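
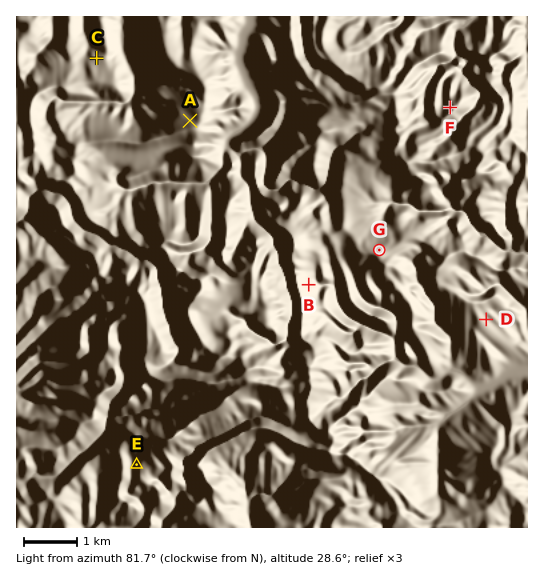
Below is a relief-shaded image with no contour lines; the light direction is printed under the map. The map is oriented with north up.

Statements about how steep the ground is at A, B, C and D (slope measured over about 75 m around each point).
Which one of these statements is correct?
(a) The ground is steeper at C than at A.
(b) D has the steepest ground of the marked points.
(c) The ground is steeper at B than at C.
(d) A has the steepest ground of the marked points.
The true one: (c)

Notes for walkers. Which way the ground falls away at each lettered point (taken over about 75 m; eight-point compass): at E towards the W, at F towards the NW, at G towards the N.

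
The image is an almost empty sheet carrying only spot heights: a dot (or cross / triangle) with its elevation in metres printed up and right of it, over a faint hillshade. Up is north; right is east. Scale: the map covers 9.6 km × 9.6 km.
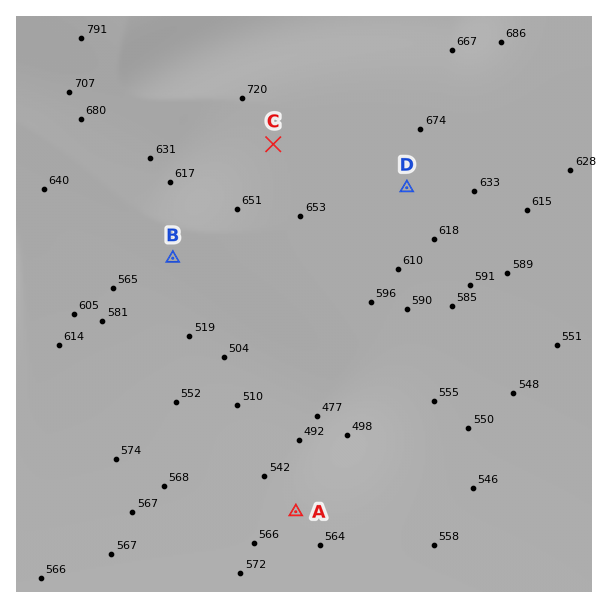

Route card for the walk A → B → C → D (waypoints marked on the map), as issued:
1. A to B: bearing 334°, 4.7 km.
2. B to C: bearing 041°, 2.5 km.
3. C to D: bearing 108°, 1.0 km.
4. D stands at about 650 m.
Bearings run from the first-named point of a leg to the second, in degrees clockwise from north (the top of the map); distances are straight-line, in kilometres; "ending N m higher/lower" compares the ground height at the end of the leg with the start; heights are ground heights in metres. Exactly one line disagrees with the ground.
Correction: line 3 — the distance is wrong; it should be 2.3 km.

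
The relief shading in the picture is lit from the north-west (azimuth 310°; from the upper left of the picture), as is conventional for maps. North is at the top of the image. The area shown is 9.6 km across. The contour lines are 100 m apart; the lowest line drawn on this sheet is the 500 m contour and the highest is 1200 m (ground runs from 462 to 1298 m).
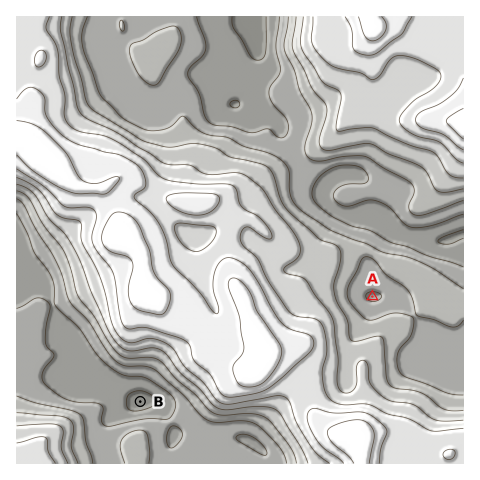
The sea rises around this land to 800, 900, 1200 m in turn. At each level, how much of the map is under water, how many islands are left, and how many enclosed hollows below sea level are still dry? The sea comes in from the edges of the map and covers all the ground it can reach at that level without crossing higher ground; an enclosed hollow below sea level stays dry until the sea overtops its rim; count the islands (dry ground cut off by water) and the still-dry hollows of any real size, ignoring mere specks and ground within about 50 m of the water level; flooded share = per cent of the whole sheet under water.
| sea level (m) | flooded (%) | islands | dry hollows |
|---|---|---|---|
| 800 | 45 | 0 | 0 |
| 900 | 54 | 0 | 0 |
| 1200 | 94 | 2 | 0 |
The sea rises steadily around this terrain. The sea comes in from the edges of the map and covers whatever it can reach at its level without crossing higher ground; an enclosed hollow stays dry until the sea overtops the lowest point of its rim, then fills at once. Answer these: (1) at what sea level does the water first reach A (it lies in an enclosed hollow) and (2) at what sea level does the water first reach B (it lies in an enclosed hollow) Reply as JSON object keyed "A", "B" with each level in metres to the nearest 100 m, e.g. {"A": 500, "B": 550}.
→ {"A": 700, "B": 600}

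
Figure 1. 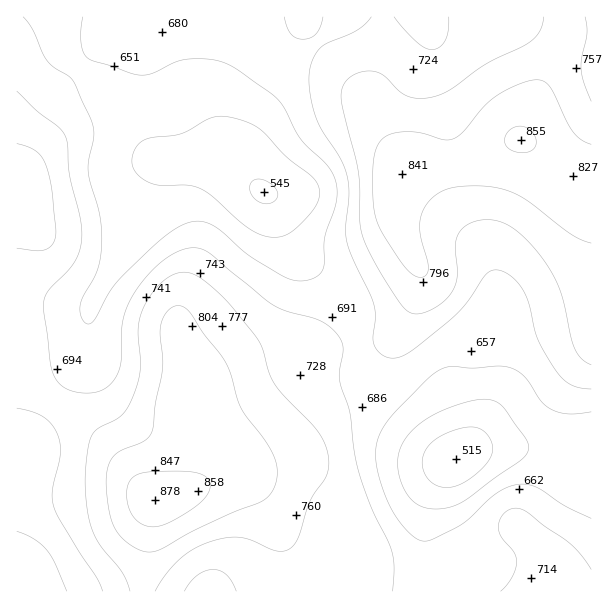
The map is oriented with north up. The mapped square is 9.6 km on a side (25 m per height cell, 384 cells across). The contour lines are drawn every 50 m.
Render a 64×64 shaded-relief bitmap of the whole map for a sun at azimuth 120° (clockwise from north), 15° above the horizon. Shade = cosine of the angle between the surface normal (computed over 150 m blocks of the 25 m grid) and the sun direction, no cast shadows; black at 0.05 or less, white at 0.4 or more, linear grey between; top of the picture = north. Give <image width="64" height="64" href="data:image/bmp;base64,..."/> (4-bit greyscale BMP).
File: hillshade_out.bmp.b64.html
<image width="64" height="64" href="data:image/bmp;base64,Qk12CAAAAAAAAHYAAAAoAAAAQAAAAEAAAAABAAQAAAAAAAAIAAATCwAAEwsAABAAAAAAAAAAAAAAABEREQAiIiIAMzMzAERERABVVVUAZmZmAHd3dwCIiIgAmZmZAKqqqgC7u7sAzMzMAN3d3QDu7u4A////AIiIiHdmZni97typmIiImZmZmaq7u7uod3iIiId2Z4q7mIh3d3ZmeKzu7LqYiIiZmZmZqrvMy6h3eIiIh3Z3iquYh3d3d3eJrO/ty6mIiJmamZmau8zLqHd3iIiId3eKq5mHd3d3d4ms7/7cqpiJmaqZmZqrzMuod3eIiIh3eJqqmYh3Zmd4ibzv/+3KqZmaqqmZmavMy6h3d3iIiIiImqqZiHdmZneJvO///tuqmaqqqZiZq8zLmHZmd4iJiImZqpmId2ZmZ4ms3v/+3Lqqq7uqmZmrzLqXZmZmd4mZmZmamYh3ZlVWeKve7/7ty7u7u7qZmrvMupdlVEVWiJmZmZmYh3ZlVEVom83e7u3Mu7zMuqmavMy6l2VDM0VomamZmZiHdmVURFeKu8zd3cy7zMy7qqvN3MqYdUMhI1eJqZmJiHdmZUREVomaq7zMzLzMzMuqq83dy6l2QhESRomZmYiId2ZVRDRWeImaq7u7u8zMy7q83d3LuodTEAE1eJmZiIh2ZVVERFZ3iImaq7u7zMzLu8zd7dy7mGQhESRniZmZiHZlVEREVmd3iImaqru7u7u8zd7t3cy5hkMiNFd4iZmIdmVUREVWZnd4iZmqq7u7u7zd7u7t3cuXZENEVniImYh3ZVREVWZmd3iImaqqqqqrvN3u7u7t3LmGVVVneImZiIdmVVVVZmZ3iImZqqqqqqq83d7u7u7dyph2ZneImZmZiHZlVVZmZneImZqqqqqqqrzN3d7u7u3LqXd3iImaqpmYd2ZmZVVmd4maqqqqqqqqu8zN3e7u7dy6h3eImaq7qZmHd2ZlVVZniaqqqqqqqqqrvMzN3e3d3cqYd4iZq7yqmYh3dlVERWeJqru7qqqqqqu7u8zd3d3dy6iHeImqvKqpmId2VEREVniau7u6qqqqqru7vM3czMzMuYd3iJq7uqqZiHZUMzRWeJq7y7qqqqqqqqqrzMzLvMy6mHd4iau7uqmYdlQzNFZ4mrvLu6qqqqqqqqvMzLuru7qph3eJqru7uph2VDM0Vniaq7u7qqqqqqqqqrzcu6qquqmHd3iZu8y6qYdUM0VneJqru7uqqqqqqqmavN3LqZqqmYd3d4m7zMuph1QzRWeJmqu7uqqqqqqqmZm83duqmZmYh3dneKvMy6mGVDNFeImaqqqqqqqqqqmYiazd3LqZmIh3dmd3q7zLqYZTM0V4maqqqqqpmZqqmYh4m87t26mYd3ZmZneavMy5hkMiNXiaqqqqqZmZmZmYh3eKze7tuph3ZmZnd5q8zLmGQyI0aJqqqqqpmIiImZh3Znm97/7bqHdmZnd3mrzMuoZDESNXmqqqqqmYiIiIiHZmeKzv/+y5h2Zmd3eavN3Ll1MREkaJqqqqqpmHd4iIdmZ4rN///bqHdmd3iJq83dyoZCESNnmqqqqqmYd3d3dmZnib3v/9yph3d3iImrze7bp1MRE1eJqqqqmZiHd3dmZmeJvN7u3KmHd3eJmavN7u25ZCESRomqqpmZmId3dmZWZ4m83e3LqYh3eImaqr3v7cqFMhI1eZqqmZmId3ZmVVZnibzN3MupiHeImZqqvO/+25dTIjV4mqqpiId3ZmVVVniavM3cupmIiIiZmqq83v7cqGQzNWiaqqmId2ZlVERWeJq8zMy6mYiIiJmaqrze7typdkRFZ5qqqYdmVVRDNFaJq7zMzLqpiIiImZqqu83u3LmHZVVniaqZh2VUQyIjRoq7vMzMuqmYiIiZm7u8ze7cuph2VWeJqqmHZUQyERJGirzMzMu7qZiIiZmbu8zd3cy6mIdmd5qqqYdlVDIQATaKzMy7u7upmIiZmZu8zd3dy6qZiHd4mrupiHZlQhAAJYrMzLu7u6qZmZmZm7zN3d3LqZmIiImau6qYh3ZTEAAlerzMu7u7qpmZmZmau83u3cupmZiImaq7upmIh2QhACR5vMu6qqqqqZqqmZqrze7ty6qZmZmZqru6mYiIdUIRJGiru6qZqqqqqqqZmavN7u3LuqmZmZqqu6qZiIh2UyI0Z5qqqZiZmaqqqqmZmrze7dy6qpmZqqqqqZiIiHZUM0VniaqYh4iZmqqqqYiZq93t3LuqqqqqqqqpiHd3dmVEVWZ4mYh2Z4iaqrupmImqvN3cu6qqqqqqqqmHd3d2ZVVmZ3iIh2ZmeImqu7qYiZqrzMu6qqqqqqqqmYd2ZmZmZmd3d4iHZVVniZq7uqmZmau7u6qqqqqqqqqZh3ZmZmZneId3d3dlVVZ4mru7uZmaqru6qqqqqqqqmZmIdmZmZneIiId3d2VVVniau8u6qqqqu7qpqqqqqqqZmZh3ZlZmeImZiHd2ZVVWZ4q7y7qqqqq7qpmqq7uqqpmZmIdmVWZ4mZmYd2ZmVVVniavLuqqpmqqqmaq7u7qqmZmZiHZlVniJqpiHZmZlVWZ5q8y6qpmZqqqaq7u7uqqZiJmYh2VWZ4maqYdmZmZmZnirzMqqqZmZqZqru7uqqpmIiZmIdlZneJqph2ZmZmZmZ5rMyqqpiJmZmau7uqqqmYiJmZiHZmZ4mamYdmZ3dmZnirzKqqmIiIiZq7u6qpmZiIiZmYh3Z3iJmZh2Z3d3dmZ5vMqqqYiIiImru7qpmZiIiImZmYh3eImZmHZniIh3ZniryqqZiHd3eJq7upmZiIiIiZmpmIiImamYdneImYh3eJu5qpmId3d3iru6mZmIiIiImaqZiIiZqYd2d4iZmHd4mr"/>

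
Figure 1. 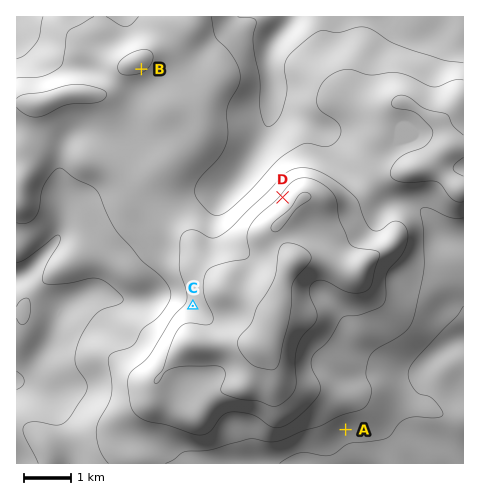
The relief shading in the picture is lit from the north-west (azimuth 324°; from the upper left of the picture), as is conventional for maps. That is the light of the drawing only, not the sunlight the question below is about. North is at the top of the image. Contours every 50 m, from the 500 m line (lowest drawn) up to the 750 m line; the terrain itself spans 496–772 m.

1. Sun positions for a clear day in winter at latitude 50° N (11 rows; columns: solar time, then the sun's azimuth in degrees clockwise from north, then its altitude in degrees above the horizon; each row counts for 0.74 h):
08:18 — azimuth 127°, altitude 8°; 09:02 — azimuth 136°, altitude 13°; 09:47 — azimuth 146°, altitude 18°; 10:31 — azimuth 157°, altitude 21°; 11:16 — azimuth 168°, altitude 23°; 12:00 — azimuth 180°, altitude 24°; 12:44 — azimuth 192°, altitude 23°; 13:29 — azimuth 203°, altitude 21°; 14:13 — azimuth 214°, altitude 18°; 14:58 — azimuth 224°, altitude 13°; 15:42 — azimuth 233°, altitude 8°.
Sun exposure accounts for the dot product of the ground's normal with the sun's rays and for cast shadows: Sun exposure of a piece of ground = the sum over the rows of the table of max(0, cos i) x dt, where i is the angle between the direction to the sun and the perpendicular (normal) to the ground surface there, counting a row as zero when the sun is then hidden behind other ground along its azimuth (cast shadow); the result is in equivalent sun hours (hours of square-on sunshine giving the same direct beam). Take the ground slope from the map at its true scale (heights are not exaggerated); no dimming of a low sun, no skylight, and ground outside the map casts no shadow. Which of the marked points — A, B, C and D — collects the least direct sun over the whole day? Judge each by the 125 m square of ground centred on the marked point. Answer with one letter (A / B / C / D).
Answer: D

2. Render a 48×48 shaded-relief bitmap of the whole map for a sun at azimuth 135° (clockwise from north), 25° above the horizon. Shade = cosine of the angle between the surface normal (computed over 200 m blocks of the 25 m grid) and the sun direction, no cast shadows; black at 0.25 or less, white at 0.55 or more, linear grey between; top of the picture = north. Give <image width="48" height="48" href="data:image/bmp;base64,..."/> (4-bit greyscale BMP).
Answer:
<image width="48" height="48" href="data:image/bmp;base64,Qk32BAAAAAAAAHYAAAAoAAAAMAAAADAAAAABAAQAAAAAAIAEAAATCwAAEwsAABAAAAAAAAAAAAAAABEREQAiIiIAMzMzAERERABVVVUAZmZmAHd3dwCIiIgAmZmZAKqqqgC7u7sAzMzMAN3d3QDu7u4A////AIiJqYd4iImaqqvMzMzMzLuqq7qpqqqqqoiJmYd4iImaqrzMzMzN3cu7uqqqqqqqqoiIiHd4mZmqu83ty7vN/9zMu6qqqqqqqod3d2Z4maq7u73uy7qt//3Ny7u7qqqqqnd3dlVniZq7uqzu3Lqr7/7N3Mu7uqqqqWZ3ZlRFZ4m7qZnO7cur3v7czMzLupmZmWZ3dlVEVWeaqYis3dy7ze7cu7u7upmZmWd3d2ZURFeaqYiJmry7zd3Lqqq7upmZmXd4iIdlREWKqZiHd5qrzcu6qZmrqpiZqoh3iIh2VDNYqqmYdnmrzcuqqqqqupiJqqmHd3h3VDI2mru6h4mrzduqq7u7u7mImbqXZmZ3ZUITabzLmImr3uy6q7u7zMuoiLuodmVmZlMRNpqph3ib3v3Lu7zMzMzKmLu5d2ZmZmUxA2d3ZmeKzv7cu7vMzMzMu6u6h2ZmZmUxAUZmZVZ5ve7tuqu7zMzMzJq6h2d3ZlUxAUVndmZ4rMzcuqu7vMzLu5q7mHd3dmZCAUV4iHZ4q8u7u7zMu7zLuomrqYd3iIh0MkVomXZnm8uqu83cu7u8u2ebu6mIiaqXVFVXiHZnm9y6q97su6q7u2Z5vMupmaqodmVVeHZWjO7Lqs79y6qqq5dnm7u6mZqYdmZVZ3ZVe+7LmK3/3Lqqqtt1aKqpiImYZWZlVndVaby6h3rf/cqpmd23VomZiIiIZWd1Vnd2Z5qZh2ac79upmbzadniIiIiIdmd2VWeHd4iZmXZXvuypmavMl3iIiJiIdmd1REV5mZmZmphUe9y6qszMqIiIiJmIdmd1IRJHmqqqqql1Wbu6u93cqYiIiJmYh3d1MQADeru7uqqXZ5qqvN3cqYiIiJmZmYiHQgAAN6u8y6qpiJqZq8zcqZiIiJmZmpmZZBAAA3mqupqrq7uombzcqZmYiImaqruqljEAADZ4iIirvNy4h6vcqZqpmIiZq7u7qGMhABNWd3eJm8y5h4rMqZqpmIiJq7zMuoUyERNWd3d3d5q6qYm8qIiZmIiImrzMy5dDM0Vnd3eHZWeau5mrqHiIiIiIiavMzLhkRWd3d3eIdmZ4q4mrqXeIiIiIiJq8zLp1VWd3d3eJmHdniYmrupiJmYiJmZmru7qGVWeId3eJmYh3iJq7u6mZmZiJmZmru7qXZmiJiHeImZiImZq8zLuqqZiImZmru7qYdmeJmId4mZiImYiau7u7qpiIiZmrzMuodmeIiHdniZh2eGVWeZmaqqmIiIiazMyodmZ4iHdlZ4dlVkQzNWZ4mqqYiIiZvNy4dmZniIdlVndlRERERFVmiruqmYiJq8yodmZmeId2Znd1REVVZnd2Z6u7qZiImrunZmZmZ4h2Znd2VVVVZ4h2VWirqqmImrunVWZmZniHZ3d3dmVVZ4iHZEWJmqqYmau3VWd3ZmiId3d3iGZVZniIdlVoiaupmavJZFZ3dmeIiIiIiGZlZneIh2ZniJu6mJvMhUV4h3eIiJmYiGZVZ3d4h3Z3eJq7qIq8t0V4h3eIiJmZiA=="/>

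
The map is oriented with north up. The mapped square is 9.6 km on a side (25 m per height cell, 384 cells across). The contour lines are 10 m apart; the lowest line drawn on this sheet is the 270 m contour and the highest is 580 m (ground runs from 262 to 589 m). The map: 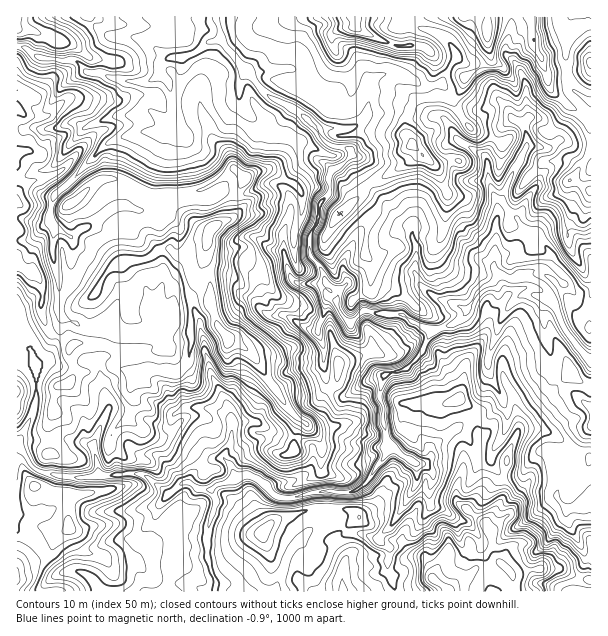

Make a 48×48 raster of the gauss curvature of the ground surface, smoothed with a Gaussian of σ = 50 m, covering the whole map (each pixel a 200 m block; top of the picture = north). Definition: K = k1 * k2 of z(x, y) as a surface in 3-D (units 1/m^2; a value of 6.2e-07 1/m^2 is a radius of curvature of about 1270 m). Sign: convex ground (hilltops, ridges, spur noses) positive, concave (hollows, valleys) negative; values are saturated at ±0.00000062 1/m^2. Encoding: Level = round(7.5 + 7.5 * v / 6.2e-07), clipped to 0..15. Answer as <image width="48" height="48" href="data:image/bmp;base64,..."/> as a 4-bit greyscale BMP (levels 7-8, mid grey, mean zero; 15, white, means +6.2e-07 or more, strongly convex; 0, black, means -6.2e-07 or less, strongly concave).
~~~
<image width="48" height="48" href="data:image/bmp;base64,Qk32BAAAAAAAAHYAAAAoAAAAMAAAADAAAAABAAQAAAAAAIAEAAATCwAAEwsAABAAAAAAAAAAAAAAABEREQAiIiIAMzMzAERERABVVVUAZmZmAHd3dwCIiIgAmZmZAKqqqgC7u7sAzMzMAN3d3QDu7u4A////AHhql3d3h3iHiHh4d3aId4d1pIeHh3eqiJeKh4iHeHeIeHh3eIiIh3eY+IeHiUt4CYdYmHiHh3h4eHh3d4iIeIZ3VneGl0yZhHd3dmh3d3iHd3d3d3hpp1hJiKWHeHKYgnd3iHiId3d4d3ioiHh2VohpeptGOPtYX3h3p3h3d3h3eHiZeIeGinmnfGiMRRZ5d4eHaJh4d3iIiHdpRnd313dncZoIf4xpd3eIZod3doluR3csl5p3UHdsZduIiGeXeHpmlYm5hpRjaG+UxmnBtnmWZ1tneBiHiHp8OoGklImMlaKHJ10v1rmiqXh4Npl3d0N4nhpqemdmpVdph2aIVT6MV3h4inZ4iHjYiixoaHd3eXZ+zzp3mGEZV3d3pqmIeYdnZ4yIh4iHhndHcaKHWmeYhneIhoiHZ0d3h3dnqHeIh3t4dPNYhRuXd3iJeoZ3epd4h4d3dpl3iJSXcvJo3Ml4d4h3dod3iJiId4iGhpeHeIiod9iIjQuYd4ZYhniHdsV2d4eIemiFeYd4d3hFaA+Hh5mnd4h3iZV7l4h4h2mYJZdlmWd5ZaV1h3aHh4d3dGd4V3d4homJrEd2WIiId/C2dneJl4iImXeIeId4eIiEXHiJmHW6QK+VZ4qHl3eHiXh2l4d4h4hejliZP2EkNYi4S4h2iId4d3eFiId3d3awiKeHd73tTGl3g4hWd3d3fHd4d3h4eIlnhmeoVmDuH5hChIlmiIeHmJl4eHd4iHhWSHmniPAXsPe/l4qIeJd3d5V2eJh4d3h3mJZ4aLufD2UndoZad3iYh6eXiIeHh3h3d4d2dDdJWHd4eHiGeHd3dEqXd3aHh4eHWHeHv7WoR3eGmHd3Z4eIhniId4ioZ4d3d6iIM1J1uId3l3iIiXh2ioiJd3d4d3Z4h2h2s3+HeHi1mHmId4h6imV2h4d4h4hoO6ppZb93d4d1iIh3d3hcd5iYaHeHeIiI5ZdXdAhoh4eJdnd3iWmGWWh4h3d3h4Z3h5e3aJT6d4d3hniIdnenh6lX93eIeId4lmqHh2+Ed4eIiZimdXmFeWVpeIh3dYZniECXemCIhYeIhYelO5ppa3d5RamYeIiHRY+IOHtIh3eJdXk2h8VdpohXxJZ3iIiJrNdKeHOjhnZnl094l3d2d3i3mYZ3eIiIom6GV3Xm53eImIpMd2iHh3iId2l4eIiIVViHeJd5aHiZeZJgvYZok3Z2e2h3h4iHaHh3h3aHZ3eoaH/meQxoh4eYl3eHd3eHiHd4driIeHhXmGR3iJmGZ4dnd4d3iHeHiHh5eHiIh4d2h1eHV3d2iImWqYhnaHeId3mIh3eHh3d4h1Zpl1bFhodoWHiHd3eId2Zph3d3eHeIWX+PdYjIaGd6aXeJiId4eYl3eHdWiIiIZUkGqMZlW7ySlJWYd3h4h2h4iIbImHd4uHd3hHipbzd9loh3d3iHdoh3eIh2uGek1oeJlZaHaJV5l3mHd4iHeIiHeIhIlXp3aJZ9V2iIdneHeGiId4h3h4d3d3d5l4h3dolnZoeodw=="/>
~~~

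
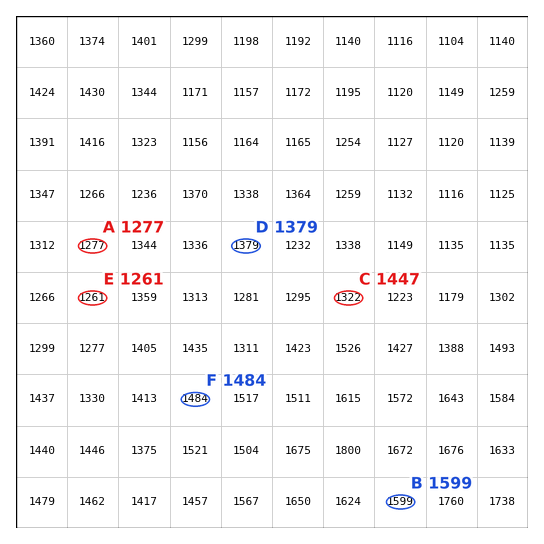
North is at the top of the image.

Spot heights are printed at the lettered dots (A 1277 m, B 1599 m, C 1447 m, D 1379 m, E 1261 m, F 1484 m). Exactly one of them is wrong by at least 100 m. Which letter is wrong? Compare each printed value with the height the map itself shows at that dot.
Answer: C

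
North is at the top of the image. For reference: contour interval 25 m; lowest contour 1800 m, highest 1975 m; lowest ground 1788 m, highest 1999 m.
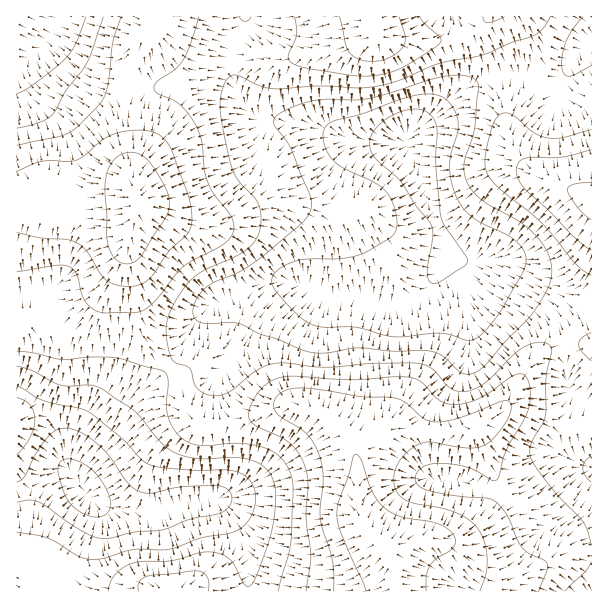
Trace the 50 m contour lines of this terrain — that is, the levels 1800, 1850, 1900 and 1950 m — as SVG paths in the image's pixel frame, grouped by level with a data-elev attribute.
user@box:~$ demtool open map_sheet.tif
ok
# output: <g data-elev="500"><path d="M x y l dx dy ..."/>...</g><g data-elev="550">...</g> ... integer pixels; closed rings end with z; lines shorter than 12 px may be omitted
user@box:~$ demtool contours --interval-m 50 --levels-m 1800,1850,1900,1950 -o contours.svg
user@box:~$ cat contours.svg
<g data-elev="1800"><path d="M90 516l-15-8-10-13-7-25 1-6 4-4 11 0 13 6 11 10 9 14 4 13-3 9-7 5z"/></g><g data-elev="1850"><path d="M17 455l7-8 6-10 5-17-2-9-3-6-4-4-9-3"/><path d="M17 386l25 14 38 8 9 4 31 25 21 22 9 6 12 3 27 2 39 0 12 3 7 4 5 6 3 8 1 7-2 9-3 9-5 8-7 5-11 5-27 4-33 11-34 0-32 10-13 0-11-3-31-18-30-6"/><path d="M464 340l-21-7-48 4-39-10-39-1-9-4-9-6-25-28-2-6 1-6 4-6 10-6 18-5 34 0 19-4 31-16 4-4 3-5 1-9-2-11-4-10-5-9-12-9-33-15-12-12-5-11-1-9 2-7 4-5 7-3 27-7 39-14 20-5 10 0 9 2 6 5 6 7 4 9 1 11-7 27-1 13 2 15 5 15 7 11 9 9 33 16 11 8 7 9 2 9-4 14-28 47-17 17-6 2z"/></g><g data-elev="1900"><path d="M208 591l1-9-2-6-6-4-6-1-48 5-8 6-1 9"/><path d="M565 591l20-19 6-10"/><path d="M591 546l-3-15-5-9-34-37-14-20-5-10 1-12 12-20 3-9 0-36 6-27-1-4-3-3-11-2-13 5-12 9-26 26-10 6-9 3-8 0-7-2-20-20-13-6-47 0-46 4-45-4-11 1-9 4-9 6-22 18-8 3-7 1-8-1-8-5-4-6-6-16-16-8-4-9-3-16 1-12 3-12 9-15 10-14 14-11 30-13 12-7 9-9 6-12 1-12-2-12-4-8-14-15-7-9-4-14-7-29-3-20 1-13 3-13 6-8 7-2 22 11 14 3 45-3 41 2 19-2 23-6 36-16 45-9 28-12 21-6 11-7 8-13"/><path d="M17 351l18 2 27 6 30-2 24 1 46 13 4 3 2 6-2 24 2 13 6 13 9 9 9 5 9 2 33-3 20 2 15 4 10 7 6 7 5 8 2 9 1 11-2 54-13 46"/><path d="M591 333l-9 5-3 6 3 7 9 10"/><path d="M591 130l-28 8-15 0-15-6-21-17-9-2-6 5-5 9-5 20-2 15 2 11 7 10 45 37 14 16 22 27 16 12"/><path d="M103 17l-16 45-22 30-11 21-6 5-7 4-24 6"/><path d="M251 17l-3 4-3 0-6-4"/></g><g data-elev="1950"><path d="M480 591l6-18 1-13-3-18-6-14-10-9-13-7-15-4-26-5-10-4-8-10-2-7 0-8 3-9 6-9 10-8 9-5 10-1 38 6 9-1 7-3 11-9 10-15 4-10-1-8-3-1-4 0-44 17-24 4-10-3-20-17-10-4-33-1-53-9-19 1-8 3-5 4-3 6 0 6 5 8 20 12 9 7 6 9 6 12 3 21-3 41 13 43 1 30"/><path d="M17 233l22 5 26 1 10 3 11 9 15 23 6 7 10 4 15 1 11-3 9-7 16-24 20-19 3-6 1-9-4-23-17-46-7-11-12-6-17-2-18 3-13 6-20 17-7 4-8 2-27-1-25 10"/><path d="M591 182l-18 2-4 2-2 3 2 6 7 11 8 8 7 6"/><path d="M340 17l6 28 4 8 9 6 13 2 18-4 7-4 6-6 2-5 0-6-6-19"/></g>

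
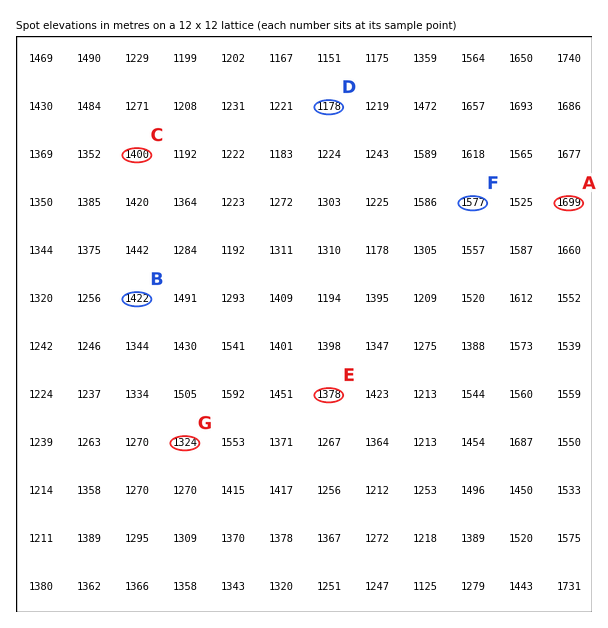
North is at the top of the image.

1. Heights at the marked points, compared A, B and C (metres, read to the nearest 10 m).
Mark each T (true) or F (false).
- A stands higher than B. T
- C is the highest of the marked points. F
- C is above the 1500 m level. F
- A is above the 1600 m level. T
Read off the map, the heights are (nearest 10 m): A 1700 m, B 1420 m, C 1400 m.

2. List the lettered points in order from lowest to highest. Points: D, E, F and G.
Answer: D G E F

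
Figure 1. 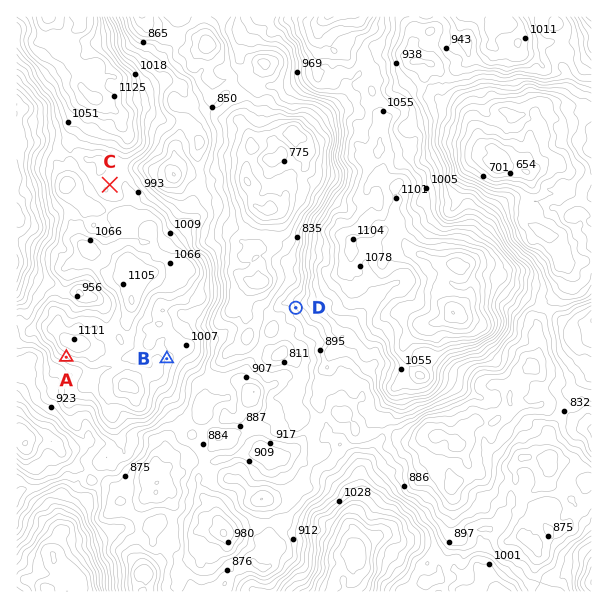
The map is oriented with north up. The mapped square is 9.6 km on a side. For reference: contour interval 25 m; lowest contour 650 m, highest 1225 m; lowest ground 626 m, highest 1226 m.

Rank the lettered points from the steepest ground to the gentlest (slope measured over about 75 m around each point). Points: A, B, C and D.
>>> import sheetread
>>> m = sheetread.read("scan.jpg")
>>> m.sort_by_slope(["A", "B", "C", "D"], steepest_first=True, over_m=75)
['A', 'D', 'B', 'C']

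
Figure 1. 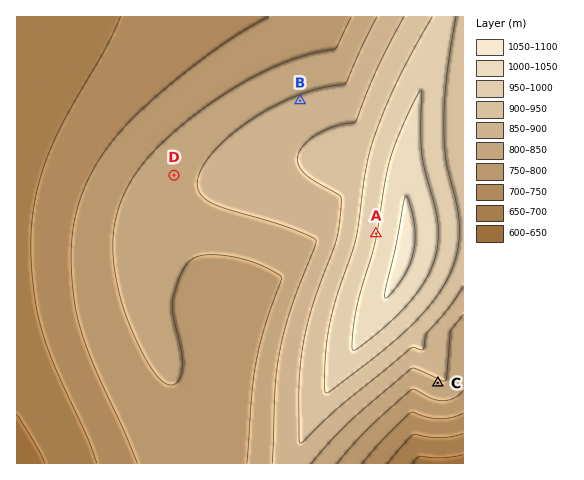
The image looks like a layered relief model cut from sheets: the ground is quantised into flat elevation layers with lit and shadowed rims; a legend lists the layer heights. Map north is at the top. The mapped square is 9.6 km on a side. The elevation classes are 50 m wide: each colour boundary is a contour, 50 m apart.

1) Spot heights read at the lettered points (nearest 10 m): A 1000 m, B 860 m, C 840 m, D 830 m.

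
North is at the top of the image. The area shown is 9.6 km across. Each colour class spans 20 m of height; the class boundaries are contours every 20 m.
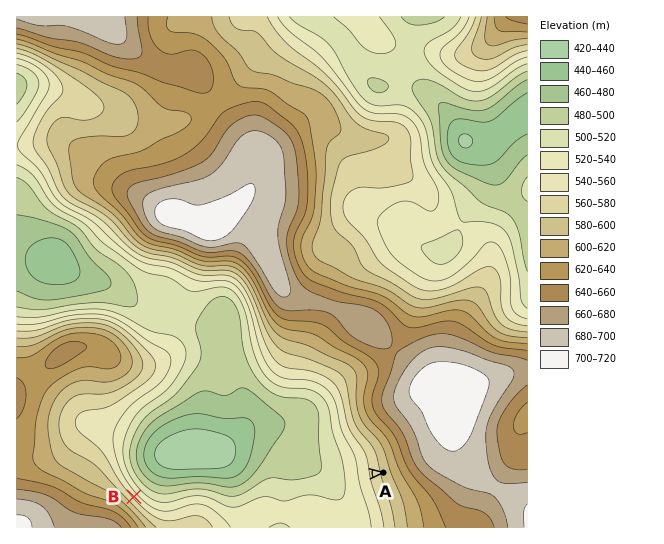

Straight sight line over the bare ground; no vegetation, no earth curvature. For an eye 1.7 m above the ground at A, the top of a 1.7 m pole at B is in view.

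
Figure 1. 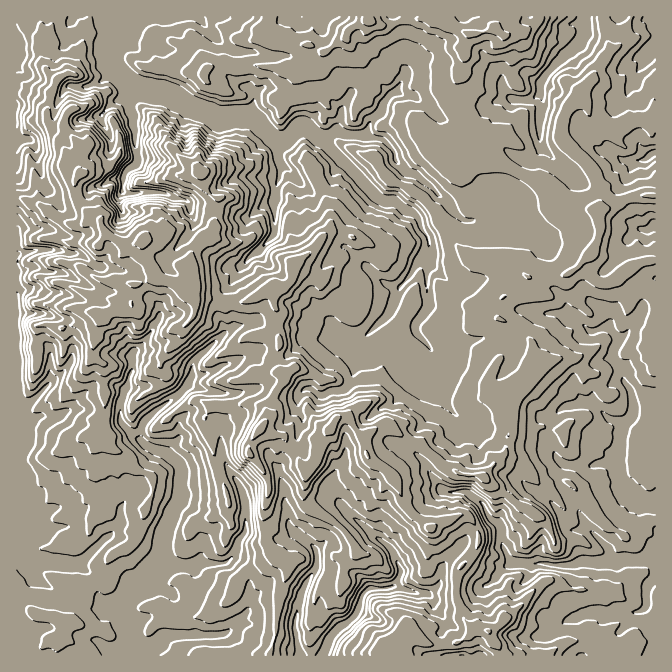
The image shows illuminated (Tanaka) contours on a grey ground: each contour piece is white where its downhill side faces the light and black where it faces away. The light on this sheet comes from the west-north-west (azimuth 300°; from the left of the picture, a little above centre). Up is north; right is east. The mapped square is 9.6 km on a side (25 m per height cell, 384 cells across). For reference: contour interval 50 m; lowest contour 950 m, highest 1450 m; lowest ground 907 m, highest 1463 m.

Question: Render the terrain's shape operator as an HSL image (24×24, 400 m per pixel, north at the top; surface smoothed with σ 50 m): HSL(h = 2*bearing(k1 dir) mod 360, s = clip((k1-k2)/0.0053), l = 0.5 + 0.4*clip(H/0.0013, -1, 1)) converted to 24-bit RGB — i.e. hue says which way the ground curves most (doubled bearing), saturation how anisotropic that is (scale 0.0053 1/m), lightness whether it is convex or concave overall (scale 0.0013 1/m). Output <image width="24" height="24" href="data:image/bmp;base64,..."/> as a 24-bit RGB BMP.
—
<image width="24" height="24" href="data:image/bmp;base64,Qk32BgAAAAAAADYAAAAoAAAAGAAAABgAAAABABgAAAAAAMAGAAATCwAAEwsAAAAAAAAAAAAAqHCIo4CAhapeWYCzcEyURmkxhpc1d6MxfWKm4MeqRBd1Dn1ImpXbx77lzZe1MF/M01njZOCjNtElL3q4zXG5gZi8bXCnn4Krfp6meY+ek7F8f0xnXFGmmpjUkXy6x6DBM2RS2c6bDBRN5qSqAzAb5Vg0wOXMmEG8f8xLSU2+99TqP1p8VXJJcnFDf4pCRJBFYZ1noVWlwIu6qJVrP2dNlElrd7C2gGmav2XCtLlaCmBpzo+Z4Xt6DzECTSkFQVIO5OWUDiUavM839Kntf5HNn6PKraDJP2SMkERwjYQ9NF8ky5ipcZZvPHZ4e306caQojCeClMSs8NvsDkN+znCQ2O7zGAc2yq53RuBLbsydZTwMREkGgIoKXW8nbWErmqMzX5aUo2GPx4OWIFg60q+cHzZLzZ2txpZbDEFv1eKXRhYeWX4mmOqYLAcUTVGI8e/TLFZZ2/W7LRBFZuFUfO68kSqyiMPGrY64kV6KbFylk5tZmm21wrmBO3iYQVeG1pmZCA1k9/TQbiukfdKtVBc4Zlusm96sQrGT4NXzPAAWYdzDsvDYmCeWbcjIcIeDfUtFf017lZJokJdymZRqU4t906uyKSdPzeSgKgkpwv974IJwIltejV+YUbdmrN2vURc0xW8D0Pb7K4JLjrJCaH29mniseER8uKKMSkqbvo+weKFrfayIV8i7TRYWVDlo1Gcb7ffUdBiDUsqt2nuQHT9jrOayg0dKZ9jlVLW2lTY3ynqidoRYi1YzeYNDNUlttrSfQ2RtX51ht4e6sdlwOQAw89PuM02NVLx+N7F077vtJj+T9dbkIcjx1WXdn9Lks0eXakhiZU1Oz8WbR058q5DTaoikMD91rZ6EHCqPz1GWL2Qp0Os29ZzOBEwNJ9fy2SwZGYsz3r+NE2hBJk8M21aERPFYckQ1clVbfGGCeIKaya2WfldMMWs8ii43nc7AN4Rv92ebAysw2ned1eWeBiNw7dzMBiMtP/Jat4vaVcDCxp7oib/mLI51gmtFdGFmbHiGbH6AqZt+XHKDx5+vUUV7dsyPayt2uKKB/IgTrBJqHMQ8qbA3CCsn5JaGMZYyB6+owsVXuc1vLnooYEZJbHZJoIGZhJ2QiUB4eIpvYIVgilRqkrSNhYO7xW7HOzSRx8aVAgCo9RuSYKfR3ZDFnObkDmFw7r63KEqCRnguxsppYkaGX2ZwpoSBLXhYxm1iPnusjnGPn3WbcLmIgX9JdFQ+nZI3jz4/Vr1JBRyfZqb73soqh1VFzYB6OzeV3u3ONWOipI7Q5q7fk0BqS5Z3dq6UrX6YJ7eMRSq2epqjbIWKtW2JqXBxjFKoj0hldqqNbLegFz//jcn//woVxIogmY5BT7bA39q1WC8+DjsguDOA9dbiSrexUIeRmkNOPaVrQCWKrJF1cZCQa6eFhHSnrIG9aL+RVnmtv3u5EwCGZD4Ad6IXoOXx27zkboq7HmrD26LVcGboA05FsoxE7LbOVmTNhKC7yrbOGgs3pcmcfICQfnZufXBwZ3t0zqmMP3JwUpxNKmiTXsDdjLbcK/KjTnDg1tvuWxFv5cqLGl4zFwlrvs2VvsFoXZRsV4mgaBkgTOSclzJdg4ZVfYV5f2+BdqKbp9WYrE+tYD4roVDZVSJHne9FKEkApQASfQgAqrAiZOtn01uuEiBMunM6bsxWrW1kXRIlke3wkA5Dg7NgdoJ7enV0eZmVdpiPipFQRnmqybroEw+pz7yQ2s6m7YjzACgz0aQ30vnt2MXvgWnOPTGwe5jceNCmfhNo1vXmKwgei7yymqK1eYOXZaB0TayOfjdJjtScejczGVcXLAUurueiw+zW/zKJEAQv0frV38gsNhcjuGRNXRkiMXsdUxoTftMQbggobLevhquTfHNuk4F2j7SiIxti0d62gEVZiZbFsWa8OXC/mP9c/3WBAcpBETx+wJw0MxgQXUMkJXgt25LSkU62gst9UH7eEVxXo82UiEZZk556X49Ub44uIA1j4bixbq+CR3RsuYmjPpuE/8yOK9QBuSihbzA0ojhge3/MteHbhiyJOaI8qo18eJSYT2+Ww4GHG19UfqCSt5qGfp54zDt7CkRMbdCd2qazVpyjS26qRr+2T50+vHVdMy1Ug67RiW+lbZ17o3O8ySmgxJ80d2G8rH3GippWb4VeW1SHWHRg1LGKcDBWo6pPkMegCioZpVxQzHt6H0s4d7t/fqRfvZSBT0xyZpJ6ZZ1VqKdEci1FXGO3q86NVouQTD6L3XK1vefgcFXOjobPW9q1w7bowL7k2ZrPQ3vFIUBnt8aAklW8"/>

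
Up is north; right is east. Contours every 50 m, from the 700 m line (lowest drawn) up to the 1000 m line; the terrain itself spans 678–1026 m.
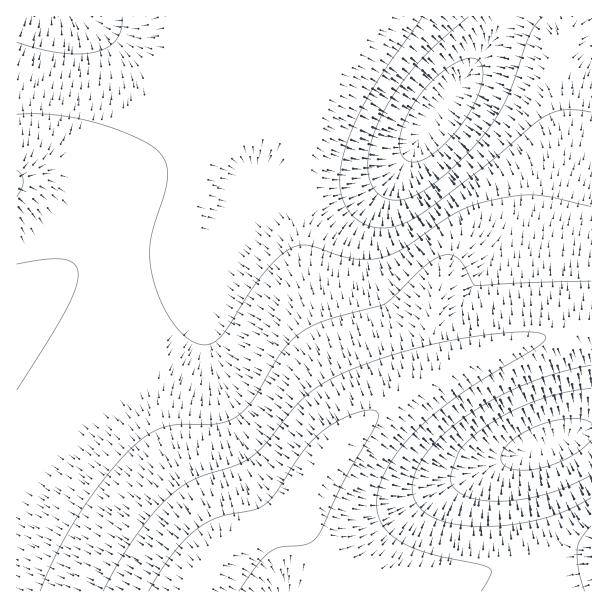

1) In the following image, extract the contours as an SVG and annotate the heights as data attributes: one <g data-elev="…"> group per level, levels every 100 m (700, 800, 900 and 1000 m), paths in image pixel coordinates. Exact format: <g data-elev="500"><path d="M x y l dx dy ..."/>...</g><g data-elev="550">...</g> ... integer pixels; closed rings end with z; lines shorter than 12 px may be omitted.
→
<g data-elev="700"><path d="M408 161l-4-3-3-5-1-15 5-18 11-19 16-20 18-15 17-7 6-1 5 2 5 9-1 15-7 18-11 19-15 19-17 14-13 7z"/></g><g data-elev="800"><path d="M591 440l-9 9-12 8-15 7-15 4-13 2-12 0-9-4-5-5 1-9 7-9 12-9 15-7 16-6 17-2 13 0 9 4"/><path d="M591 112l-27-2-10 2-9 4-14 10-53 45-49 37-21 13-12 5-12 2-12-1-10-4-8-6-6-7-7-16-1-20 5-24 10-28 15-29 16-25 36-51"/><path d="M122 17l-1 12-4 10-9 8-13 5-17 2-18-1-21-4-22-7"/></g><g data-elev="900"><path d="M591 498l-27 13-27 9-33 5-31 1-26-3-19-9-12-11-3-8-1-7 4-17 12-19 18-20 23-18 28-16 30-14 31-11 33-8"/><path d="M591 281l-115 5-3-3-14-24-6-4-7 0-9 3-11 7-42 39-54 15-22 9-12 8-11 11-10 15-22 37-8 11-8 6-9 5-10 3-39 0-15 3-17 8-18 15-26 30-25 36-22 38-16 37"/><path d="M17 196l4-7 2-7-1-6-5-6"/></g><g data-elev="1000"><path d="M239 591l19-27 12-12 11-5 25-3 11-7 6-10 21-47 31-54 3-9-2-6-8-1-15 4-17 8-15 10-16 17-30 45-12 12-11 4-34 7-11 5-11 8-13 11-11 14-23 36"/></g>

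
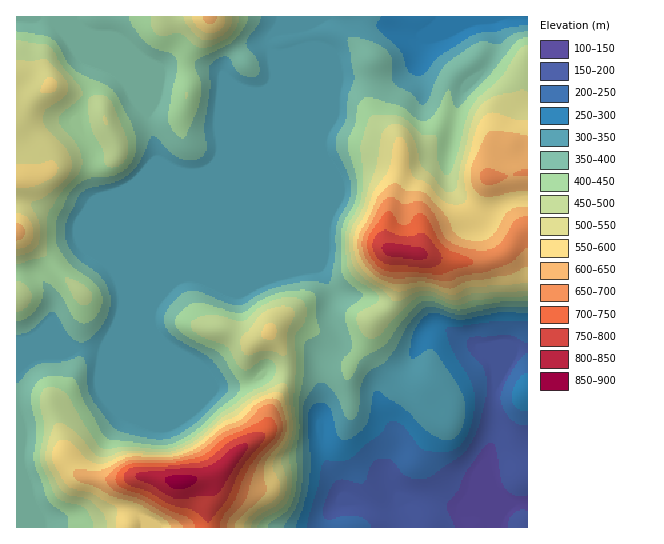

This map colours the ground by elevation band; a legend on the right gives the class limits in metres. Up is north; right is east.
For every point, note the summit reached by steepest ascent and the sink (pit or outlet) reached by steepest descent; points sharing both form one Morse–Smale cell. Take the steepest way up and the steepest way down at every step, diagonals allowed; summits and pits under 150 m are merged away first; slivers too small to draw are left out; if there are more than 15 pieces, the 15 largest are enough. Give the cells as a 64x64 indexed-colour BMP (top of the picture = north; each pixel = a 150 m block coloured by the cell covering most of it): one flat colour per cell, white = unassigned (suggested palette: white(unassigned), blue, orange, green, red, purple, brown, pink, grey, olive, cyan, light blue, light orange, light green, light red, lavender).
<image width="64" height="64" href="data:image/bmp;base64,Qk12CAAAAAAAAHYAAAAoAAAAQAAAAEAAAAABAAQAAAAAAAAIAAATCwAAEwsAABAAAAAAAAAA////ALR3HwAOf/8ALKAsACgn1gC9Z5QAS1aMAMJ34wB/f38AIr28AM++FwDox64AeLv/AIrfmACWmP8A1bDFABERERERERERERERERERERERERERERERERERERERERERERERERERERERERERERERERERERERERERERERERERERERERERERERERERERERERERERERERERERERERERERERERERERERERERERERERERERERERERESIiIhERERERERERERERERERERERERERERERERERERESIiIhERERERERERERERERERERERERERERERERERERESIiIiERERERERERERERERERERERERERERERERERERERIiIiERERERERERERERERERERERERERERERERERERERIiIiIREREREREREREREREREREREREREREREREREREREiIiIiEREREREREREREREREREREREREREREREREREREiIiIiIRERERERERERERERERERERERERERERERERERESIiIiIiERERERERERERERERERERERERERERERERERERIiIiIiEREREREREREREREREREREREREREREREREREREiIiIiIRERERERERERERERERERERERERERERERERERESIiIiIRERERERERERERERERERERERERERERERERERERIiIiIhEREREREREREREREREREREREREREREREREREREiIiIiERERERERERERERERERERERERERERERERERERESIiIiIRERERERERERERERERERERERERERERERERERERIiIiIhEREREREREREREREREREREREREREREREREREREiIiIiIRERERERERERERERERERERERERERERERERERESIiIiIiERERERERIRERERERERERERERERERERERERERIiIiIiIhEREREREhEREREREREREREREREREREREREREiIiIiIiIREREREiIRERERMzMxERERERERERERERERERIiIiIiIhEREREiIiEzMzMzMzMRERERERERERERERERESIiIiIiERERIiIiIjMzMzMzMxERERERERERERERERERIiIiIiIhERIiIiIiMzMzMzMzMREREREREREREREREREiIiIiIiIiIiIiIiIzMzMzMzMxEREREREREREREREREiIiIiIiIiIiIiIiIjMzMzMzMzMRERERERERERERERESIiIiIiIiIiIiIiIiMzMzMzMzMxEREREREREREREREREiIiIiIiIiIiIiIiIzMzMzMzMzERERERERERERERERESIiIiIiIiIiIiIiIjMzMzMzMzMxERERERERERERERESIiIiIiIiIiIiIiIiMzMzMzMzMzERERERERERERERERIiIiIiIiIiIiIiIiIzMzMzMzMzMxERERERERERERERIiIiIiIiIiIiIiIiIjMzMzMzMzMzEREREREREREREREiIiIiIiIiIiIiIiIiMzMzMzMzMzMxEREREREREREREiIiIiIiIiIiIiIiIiIzMzMzMzMzMzERERERERERERESIiIiIiIiIiIiIiIiIjMzMzMzMzMzMRERERERERERESIiIiIiIiIiIiIiIiIiMzMzMzMzMzMzERERERERERERIiIiIiIiIiIiIiIiIiIzMzMzMzMzMzMRERERERERERIiIiIiIiIiIiIiIiIiIjMzMzMzMzMzMzEREREREREREiIiIiIiIiIiIiIiIiIiMzMzMzMzMzMzMRERERERERESIiIiIiIiIiIiIiIiIiIzMzMzMzMzMzMzERERERERESIiIiIiIiIiIiIiIiIiIjMzMzMzMzMzMzMxERERERERIiIiIiIiIiIiIiIiIiIiMzMzMzMzMzMzMzMRERERERIiIiIiIiIiIiIiIiIiIiIzMzMzMzMzMzMzNEEREREREiIiIiIiIiIiIiIiIiIiIjMzMzMzMzMzM0REREERERESIiIiIiIiIiIiIiIiIiIiMzMzMzMzMzMzRERERBERESIiIiIiIiIiIiIiIiIiIiIzMzMzMzMzMzREREREERERIiIiIiIiIiIiIiIiIiIiIjMzMzMzMzMzNEREREQREREiIiIiIiIiIiIiIiIiIiIiMzMzMzMzMzM0REREREERESIiIiIiIiIiIiIiIiIiIiIzMzMzMzMzMzREREREQRERIiIiIiIiIiIiIiIiIiIiIjMzMzMzMzMzREREREREEREiIiIiIiIiIiIiIiIiIiIiMzMzMzMzMzNEREREREQRESIiIiIiIiIiIiIiIiIiIiIzMzMzMzMzNEREREREREERIiIiIiIiIiIiIiIiIiIiIjMzMzMzMzNEREREREREREEiIiIiIiIiIiIiIiIiIiIiMzMzMzMzM0RERERERERERCIiIiIiIiIiIiIiIiIiIiIzMzMzMzM0REREREREREREIiIiIlVVVVUiIiIiIiIiIjMzMzMzM0REREREREREREQiIiVVVVVVVVIiIiIiIiIiMzMzMzNERERERERERERERCIlVVVVVVVVVSIiIiIiIiIzMzMzNEREREREREREREREVVVVVVVVVVVVUiIiIiIiIjMzMzNEREREREREREREREVVVVVVVVVVVVVSIiIiIiIiMzMzNERERERERERERERERFVVVVVVVVVVVVUiIiIiIiIzMzNERERERERERERERERERVVVVVVVVVVVVVUiIiIiIjMzNERERERERERERERERERERFVVVVVVVVVVVVVSIiIi"/>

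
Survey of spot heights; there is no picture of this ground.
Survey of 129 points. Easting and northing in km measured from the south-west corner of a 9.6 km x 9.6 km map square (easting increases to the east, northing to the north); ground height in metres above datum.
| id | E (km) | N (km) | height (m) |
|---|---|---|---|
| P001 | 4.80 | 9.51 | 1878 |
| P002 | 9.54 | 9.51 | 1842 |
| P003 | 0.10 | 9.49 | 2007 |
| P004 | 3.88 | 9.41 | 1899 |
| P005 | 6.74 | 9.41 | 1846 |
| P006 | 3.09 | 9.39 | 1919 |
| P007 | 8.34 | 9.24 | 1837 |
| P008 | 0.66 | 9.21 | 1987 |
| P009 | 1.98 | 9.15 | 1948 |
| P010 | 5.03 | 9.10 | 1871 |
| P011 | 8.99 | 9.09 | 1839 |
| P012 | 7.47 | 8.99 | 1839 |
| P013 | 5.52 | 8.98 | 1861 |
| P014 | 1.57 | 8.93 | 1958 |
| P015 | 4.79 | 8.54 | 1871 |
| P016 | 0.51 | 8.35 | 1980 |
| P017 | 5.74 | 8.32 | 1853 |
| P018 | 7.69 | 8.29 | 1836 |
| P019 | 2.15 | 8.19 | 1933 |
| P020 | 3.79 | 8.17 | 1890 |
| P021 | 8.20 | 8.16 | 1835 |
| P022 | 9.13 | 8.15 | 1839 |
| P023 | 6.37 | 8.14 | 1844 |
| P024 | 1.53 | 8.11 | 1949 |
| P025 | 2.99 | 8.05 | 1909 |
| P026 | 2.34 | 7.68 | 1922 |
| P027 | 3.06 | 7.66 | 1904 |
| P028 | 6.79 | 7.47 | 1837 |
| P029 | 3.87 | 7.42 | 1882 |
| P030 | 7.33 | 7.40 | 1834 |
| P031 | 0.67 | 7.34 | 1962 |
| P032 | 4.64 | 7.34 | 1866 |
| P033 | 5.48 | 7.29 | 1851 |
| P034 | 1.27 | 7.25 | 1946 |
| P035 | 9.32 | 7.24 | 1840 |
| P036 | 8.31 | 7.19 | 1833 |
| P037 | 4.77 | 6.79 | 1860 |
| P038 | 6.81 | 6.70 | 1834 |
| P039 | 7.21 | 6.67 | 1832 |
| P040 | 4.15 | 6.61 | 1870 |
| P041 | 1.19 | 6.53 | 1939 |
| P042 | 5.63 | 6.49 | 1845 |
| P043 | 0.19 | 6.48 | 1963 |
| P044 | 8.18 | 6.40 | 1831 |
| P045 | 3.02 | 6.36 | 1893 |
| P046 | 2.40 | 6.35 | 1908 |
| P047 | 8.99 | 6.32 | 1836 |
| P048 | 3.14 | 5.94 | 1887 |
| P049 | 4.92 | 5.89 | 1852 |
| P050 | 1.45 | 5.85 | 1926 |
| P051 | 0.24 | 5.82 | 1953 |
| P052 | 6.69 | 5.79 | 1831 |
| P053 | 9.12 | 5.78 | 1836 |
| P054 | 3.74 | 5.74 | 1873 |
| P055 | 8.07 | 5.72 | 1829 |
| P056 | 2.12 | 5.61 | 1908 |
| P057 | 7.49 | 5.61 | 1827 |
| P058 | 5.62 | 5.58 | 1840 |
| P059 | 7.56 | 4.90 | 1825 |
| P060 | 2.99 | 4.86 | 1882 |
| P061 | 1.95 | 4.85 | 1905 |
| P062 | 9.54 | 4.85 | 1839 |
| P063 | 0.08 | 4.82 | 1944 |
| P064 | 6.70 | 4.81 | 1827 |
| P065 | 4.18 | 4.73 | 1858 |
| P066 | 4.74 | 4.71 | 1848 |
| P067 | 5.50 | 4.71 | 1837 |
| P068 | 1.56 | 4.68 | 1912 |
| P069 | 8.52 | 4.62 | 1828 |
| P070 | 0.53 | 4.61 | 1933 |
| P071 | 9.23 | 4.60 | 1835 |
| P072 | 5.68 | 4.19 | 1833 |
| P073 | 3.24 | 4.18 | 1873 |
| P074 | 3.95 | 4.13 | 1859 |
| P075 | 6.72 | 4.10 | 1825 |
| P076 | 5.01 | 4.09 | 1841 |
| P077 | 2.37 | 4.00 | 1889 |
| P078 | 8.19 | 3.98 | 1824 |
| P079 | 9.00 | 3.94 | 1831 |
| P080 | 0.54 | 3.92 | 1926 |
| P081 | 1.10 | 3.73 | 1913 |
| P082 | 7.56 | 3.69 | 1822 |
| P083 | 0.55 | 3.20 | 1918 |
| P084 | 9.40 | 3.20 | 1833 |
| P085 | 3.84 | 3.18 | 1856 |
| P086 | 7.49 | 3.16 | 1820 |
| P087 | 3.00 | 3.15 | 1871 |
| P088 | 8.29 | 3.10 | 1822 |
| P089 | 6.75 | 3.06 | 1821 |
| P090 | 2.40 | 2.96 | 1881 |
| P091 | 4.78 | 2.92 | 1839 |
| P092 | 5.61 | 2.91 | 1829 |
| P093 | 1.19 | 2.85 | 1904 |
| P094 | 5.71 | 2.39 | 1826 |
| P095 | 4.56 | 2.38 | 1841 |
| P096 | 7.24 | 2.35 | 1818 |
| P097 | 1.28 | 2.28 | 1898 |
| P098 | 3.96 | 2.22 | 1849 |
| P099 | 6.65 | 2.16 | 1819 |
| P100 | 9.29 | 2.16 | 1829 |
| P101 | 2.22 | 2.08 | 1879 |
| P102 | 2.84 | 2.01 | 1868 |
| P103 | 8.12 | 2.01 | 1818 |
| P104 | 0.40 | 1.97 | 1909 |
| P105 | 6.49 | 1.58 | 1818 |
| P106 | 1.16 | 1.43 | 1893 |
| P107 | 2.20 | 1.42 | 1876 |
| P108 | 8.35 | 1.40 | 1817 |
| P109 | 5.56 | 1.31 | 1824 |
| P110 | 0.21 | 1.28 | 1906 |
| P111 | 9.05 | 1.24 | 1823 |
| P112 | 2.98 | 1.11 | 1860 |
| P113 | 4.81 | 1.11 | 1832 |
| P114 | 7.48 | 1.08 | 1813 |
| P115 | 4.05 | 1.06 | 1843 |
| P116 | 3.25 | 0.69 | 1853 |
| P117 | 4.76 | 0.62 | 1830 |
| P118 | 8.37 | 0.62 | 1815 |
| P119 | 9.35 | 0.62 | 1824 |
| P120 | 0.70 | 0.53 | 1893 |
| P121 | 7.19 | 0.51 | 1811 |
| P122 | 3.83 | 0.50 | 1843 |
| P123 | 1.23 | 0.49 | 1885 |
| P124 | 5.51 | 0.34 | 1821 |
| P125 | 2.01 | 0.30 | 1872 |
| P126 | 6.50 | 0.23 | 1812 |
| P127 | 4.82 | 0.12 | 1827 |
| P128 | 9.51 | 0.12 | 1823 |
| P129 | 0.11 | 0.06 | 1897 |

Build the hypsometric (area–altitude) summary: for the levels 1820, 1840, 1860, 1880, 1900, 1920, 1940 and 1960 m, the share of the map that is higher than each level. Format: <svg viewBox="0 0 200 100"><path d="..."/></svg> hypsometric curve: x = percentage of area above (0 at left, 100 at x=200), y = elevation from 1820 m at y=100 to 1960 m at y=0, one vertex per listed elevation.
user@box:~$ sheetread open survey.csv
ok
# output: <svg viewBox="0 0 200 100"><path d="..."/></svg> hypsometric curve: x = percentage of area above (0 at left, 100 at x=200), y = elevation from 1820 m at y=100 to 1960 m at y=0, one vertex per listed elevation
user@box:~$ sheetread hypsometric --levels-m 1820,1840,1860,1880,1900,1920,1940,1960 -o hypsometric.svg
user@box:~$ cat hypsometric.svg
<svg viewBox="0 0 200 100"><path d="M183 100l-66-14-31-15-22-14-21-14-16-14-12-15-8-14"/></svg>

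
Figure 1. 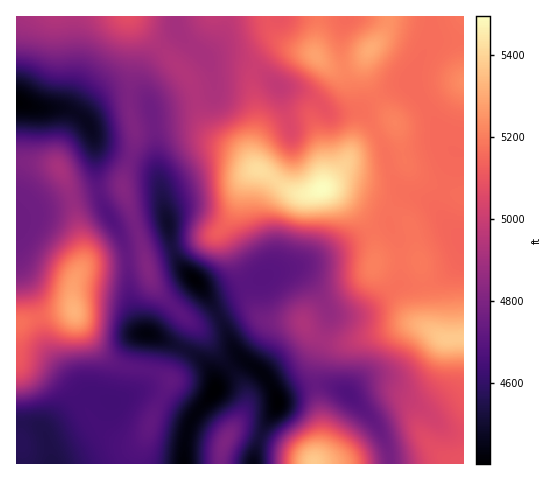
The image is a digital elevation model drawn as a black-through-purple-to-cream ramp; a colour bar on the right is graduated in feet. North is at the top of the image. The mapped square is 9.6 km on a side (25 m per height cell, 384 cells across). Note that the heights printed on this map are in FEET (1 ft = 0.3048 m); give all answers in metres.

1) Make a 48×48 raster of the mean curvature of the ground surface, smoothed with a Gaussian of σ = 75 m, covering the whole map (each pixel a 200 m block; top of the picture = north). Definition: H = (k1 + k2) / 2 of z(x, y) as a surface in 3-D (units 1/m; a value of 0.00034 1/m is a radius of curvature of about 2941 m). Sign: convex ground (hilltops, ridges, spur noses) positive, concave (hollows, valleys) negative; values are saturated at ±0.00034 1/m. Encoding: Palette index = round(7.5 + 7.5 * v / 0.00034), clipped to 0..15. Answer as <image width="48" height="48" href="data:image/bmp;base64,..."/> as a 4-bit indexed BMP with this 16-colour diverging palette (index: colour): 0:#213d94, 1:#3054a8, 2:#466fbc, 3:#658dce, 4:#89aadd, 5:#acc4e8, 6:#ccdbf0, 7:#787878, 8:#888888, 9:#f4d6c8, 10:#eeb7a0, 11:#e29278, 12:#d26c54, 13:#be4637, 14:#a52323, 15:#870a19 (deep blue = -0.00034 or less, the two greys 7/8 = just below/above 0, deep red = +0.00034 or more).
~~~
<image width="48" height="48" href="data:image/bmp;base64,Qk32BAAAAAAAAHYAAAAoAAAAMAAAADAAAAABAAQAAAAAAIAEAAATCwAAEwsAABAAAAAAAAAAlD0hAKhUMAC8b0YAzo1lAN2qiQDoxKwA8NvMAHh4eACIiIgAyNb0AKC37gB4kuIAVGzSADdGvgAjI6UAGQqHAIiHZ3iIiIiqYQS/5gAG7//szv5xFYqpmZh3Z3iIiIm6YRW/+iAH7//szutQFqupiJh2Z4iIiIrLYRWv/4EFz//svLcgKMynd4dmZ4mId3rccgSe/8QBabzcqXQAStuFZ2VVaJmHdnrdggJq7+cQAmrchkECe8llaENFaJiHdmi9lBE2nOtAADraYyElm5ZWiWVFaIh3dmebuEISSM1wAEq3MSNpunZnicl1Znd3dmV5zJUQJ82BAnqFIjWbuGd4iP2WVVZmZmZoz+gxSLpRJ6lkMzWKhmeHd/63QzRWeJma3+g0epURWrllVERmVVd3Ze2nQyNXm83M3JRHmFITabl3h2RERFaIZcp1VUV5mru5hTJphCJFaKqZqpdmZVerl6hUaJq5UzRDISWaUjeYaKqZvLqZl3nOy7hVi9/5IAAAJIvZIWvJesuImqqrupvNy8p2nf/5IAACa+/GE57Jm9t1Z4iavMzKmduXrv/4MkM1r/6TJs64nNt0RFVorMuod8qIrv/HM2dp3+lCWcuHi8t0RERXmZh3d4dnre2mMlis3JQTi6hlaKllVnd3h2Zmd1RHvcunMUnexzAEq5dlVndlebqYdmZmdzI3zcu5QDr+ggAFqodmZWZWi9yod3d3ZkI3zu7rUDz8UAAFmGZmZlVFetyod4iHZlRHve/9UE36IAFIhkRWZlQ0abuod4mHd2VGm9/9UF74AGvdt0M0RUIiV5qod4mHd2VFac/6IH/VAs//6WQhIzIjV4mYd4iHd3ZUR721Aa+yAb//25dBFFRFZ4iHd4h3d3dkR7xxBN+AAHz+yrp0R5hniIh3eJh3d4dlWLpAGOxQAjV6uqqXi9uYiHd3eIh3d3dlackgW+pBJDJIu5iJvv3LqXZneId3iHdlasgjnukyRlNZ3IZ5zu3u2nZnd3d3iHZmjMc2z8gyRlRq3ad6zLzeyoZnd3eIiHZovsY3zrchRVVp3cqruHrMqYdmZ4iHd4eL/7QmvbYhRmZovN3dlVnKmqhVeJh3d6mt/5IEi7gzV4d4m83bYkrJnMhVeYd3d7qt/oECaslUeZmYm8y4MDm4nuhFeId3d7qKy3IBatpleZqZq8uWICimfMdGiHd3d5dmmWICfNpmeJmYmqqXMTiESJZXmYd3d2U0Z1ITjdhVeJl2Z4mYVGlzN3Zpqod3d0MzREMlnbdFaJhkRXmXZppzR3Z5qXd3d0QzM0RWrKZFaJhlRYmGV6lUaHZ4h3d3eERWVFZ3m5ZFeJh1VomFRWZGmXd3d3d3iTV5h3iHiYZWiZh2Z5l0MzRpqHd2Z3d4mkWKqHeHeHZomph2aJhkM0arl4h2Z3d4mmaKqGZ3eHZ5qpdmeJdVaJzbdpqGZnd3iYiJmGZ3eHZ5qXdmd3Zoq97qVq23Znd3eJmZmHd3iId4h2Zmd3eKqr3IVq7admd3d5mZmHd4mZh3dmd3Zniqh4qnVYvLh2d3d5mZmIiJq7qGVniYZnmoZWiHVVeKl2d3eIiZmYiJvMuGVnmpdnmXRGd2ZURYmHd3iA=="/>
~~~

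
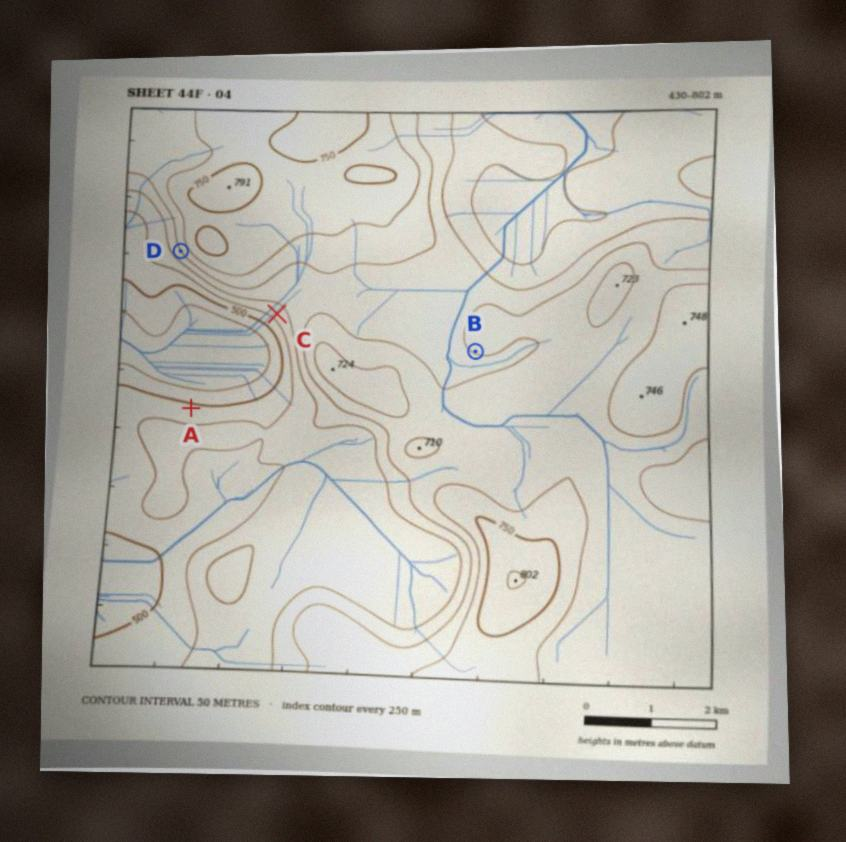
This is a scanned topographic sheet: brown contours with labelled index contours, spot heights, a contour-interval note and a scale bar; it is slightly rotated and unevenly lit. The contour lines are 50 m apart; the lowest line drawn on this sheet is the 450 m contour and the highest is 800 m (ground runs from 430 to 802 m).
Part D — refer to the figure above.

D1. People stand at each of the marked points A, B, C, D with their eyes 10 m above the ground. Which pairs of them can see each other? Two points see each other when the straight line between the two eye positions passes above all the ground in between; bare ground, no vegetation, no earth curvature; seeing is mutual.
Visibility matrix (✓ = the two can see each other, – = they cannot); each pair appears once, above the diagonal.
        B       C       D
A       –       ✓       ✓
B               –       –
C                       –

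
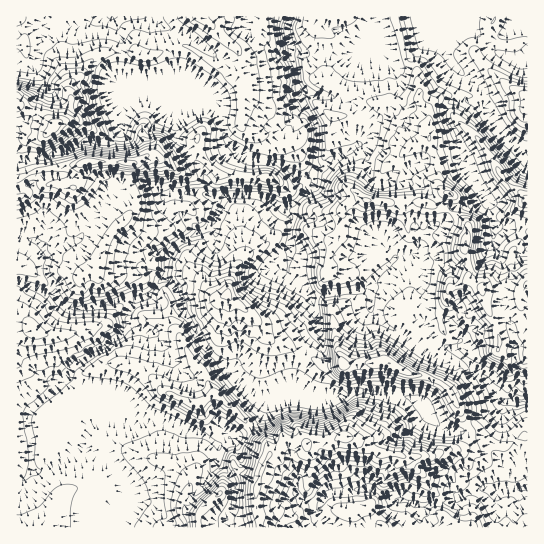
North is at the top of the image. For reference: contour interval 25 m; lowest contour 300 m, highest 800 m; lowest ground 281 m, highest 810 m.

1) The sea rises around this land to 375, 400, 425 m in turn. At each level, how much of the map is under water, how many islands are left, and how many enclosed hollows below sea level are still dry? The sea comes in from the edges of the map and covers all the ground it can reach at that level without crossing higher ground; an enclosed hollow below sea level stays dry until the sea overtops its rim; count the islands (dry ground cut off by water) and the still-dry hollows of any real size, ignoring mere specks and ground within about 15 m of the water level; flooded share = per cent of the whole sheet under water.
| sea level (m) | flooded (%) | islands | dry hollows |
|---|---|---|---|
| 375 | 8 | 0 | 0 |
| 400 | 14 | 0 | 0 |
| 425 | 22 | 0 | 0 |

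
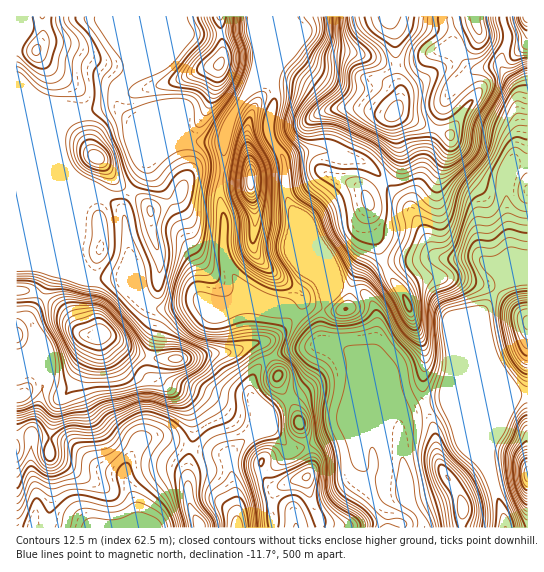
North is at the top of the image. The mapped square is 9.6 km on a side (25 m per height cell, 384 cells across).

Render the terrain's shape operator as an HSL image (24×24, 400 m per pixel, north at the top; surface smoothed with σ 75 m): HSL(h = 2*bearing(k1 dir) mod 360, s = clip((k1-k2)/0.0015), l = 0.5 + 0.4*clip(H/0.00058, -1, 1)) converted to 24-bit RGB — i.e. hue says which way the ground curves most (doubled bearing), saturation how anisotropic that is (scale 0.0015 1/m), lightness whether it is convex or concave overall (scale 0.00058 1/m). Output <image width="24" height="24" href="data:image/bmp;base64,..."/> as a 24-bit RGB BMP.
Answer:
<image width="24" height="24" href="data:image/bmp;base64,Qk32BgAAAAAAADYAAAAoAAAAGAAAABgAAAABABgAAAAAAMAGAAATCwAAEwsAAAAAAAAAAAAARKVNoZV4gGlqcFVWhY1YX3dZXkBfQYGA3PrRtSbCDAkq1OWXrolkUWaNn97AssTjtFPmZXTMqlbCMzJ02NebxtijJhBY/JoAXMQ7lYNOeFxbcI+bl7i2bVCPY1qJZtCV39tUaTpbHxdQvuKYsFh/hMtjJNItSSoxfEFLhYdkXjtyilWCp+mWy86VHQAz/r+YtCKMzLxsWbupZpufhXZjZFSJfoShdbuQwnx9aF+eNyGKruWdS3jI8tnk0FyHKypXg3d4kIN3QjFpi8+j1fbemDWLFQQx7vnSJCXP7PHaa0SNbE9Ba5dYSH6FdY+SmYVzpo9ja1dfIIGK7OHTbjGCi8Ai42VzQy9zhYR+jHV/OUV/uvCoi140bjVSGTmBzfe6WlYf4acgVSstjrVsX5xZN05BVV09f3U/p6lkeXKFVpdzPm0sniRp4vnSJittbVJ6hIWAhXSDVGd7utuFdjV8fnx/MGNqy+F1TYjAdHTUkobCprd5gkpCS1U1RToqYtE/WKt5cJaNdJeXaDhjMLpQ8uy3OiRaZGx7gYJ/g3aDbGOAl8hscEp3f39/bHt/H84etpDMQGKqyHeSsl+IqIi7k4fbj7jomd6gQnlQaINXVmdHhjmqkeKQdsCDiU64W2F/fn99eHCApV54m8BWWGR4f39/f3l+lWEwg4JkRzpqxkJGrIx5frJ7TpCCek2456jPgqzYVlWeX49lFYVm4/LZRjqPo0Z5eWiDfnx/dWV5lUhJxuKLPE55f39/dTZ014psWal6NxZAzsCIr8nAtc7FfdXuLXLHpeTHon/jroHu1qvrqJriq9MnJS4ddGNQfHZbd3pqbSxd3tgvefeBOzFufHp/TSRw4N+1mzqAOSuqx+vYrbjM2PPkex2EgmFGer5NNSAdTk0meIZDnYNL1U9+tEqmfDWMpbtSOIZwRhBS6P/MIpGVMzdcbGR6Pyx64OfOQZ+dRuDUp93NnNzJxCY1WSBEzqZAS30xWz5ef4FudYFqfW1bfXhVvaWVK2Cz57/Rag5+IGGi5f/MchBhL1orN3NIGJ+byOTRrKHlN66id2MfYEcVcUUuaU524cyjlkd2Pk9faKaBczdSpWgrfvC9UkKtel+AmSMfQRJQzf7cynprs1TazNHpU4rRSYWUWHkrc245fGhWf3B3pXd4bJp9T0VvzdOOulu7XrOsLz2FtSGezP/SOCCIelpzbTptwSo9ds2uh9FZamxLfnxMorQ+UTBRdH5bfn1yf39/f39/dXeAmZl4p3lzVT58vtuchEeCtcaODxZO2GPd9/i4FiE9eXN/Wg1evufAkrKgq6GVcGiNkVN1scaFOTJkdpVrfXBff3+Af4CAent/eZ6EnmKAVEV/1M+aeViFs8+YDwgwoXEa9f/LFx9lSR44MaN5scaTrKiFc510g0WDqYtxt8aKNTN3eHaeiWuVf4B/f4B/f3+AhHxclF5JTsq7sHe8w4OnvcGGDAAz+7yx3v/MDwAzw0W0acuWcqR9p7qdnVV1SUZmurGGublkNlJwZoGdiXqnf39/f3+AgENnoVk1gOqUQHqKYUtnr6CR2LOtAAoz+/7N+vjRCQAz07ejoMjDeaerlFRgnyw5UI9KrGZL1K5WKGlAPnRmXpV8f39/e3l/VjWi2/Dmn87WTCxgXnlobJVfyraCAwUwwf+w/V5XKQAzieQzkIlLbEk1RR0eyMZikKVhQlF/8OfbjL3HK2J9S3lwf39/d3mARbCov82LoUNZXkxyf39/eoBr0JheDT9Hn/9VUgA3hhLL7di9XFIzbzY3YIGwptqka5OwVK7d8ebaqZZoOTVrUmGBgH9/f3hvaH5SjadGgkhfhWFcanlXcG9Utl5V5d8kAItY9Ay+F09x6L/o6c/8tbzvmbjUwbDKjr+mPnNyvFNw85ybJ2BYQ1BzekpapZ9ecKONjKGDU1N1jXqnpnjBvlK7TIJL9+nRAD01tD1KJEd4YbFQV3BCykVBnKBsiptzwJmTiFqPM2VY6rW14ovfGjE9ZkiSicOObo2Fh2xycYScZYCCWIBpPEO+17vo8eHaSo3aLkhuNYaLnm+deEdwf8t/vm6duY9Wa51QrWqnh1ykgKYxshhbvy2mbobJuJqXdX6dfKOofFiFgHl/f39/Q3ZlP3RF9+y5pFLdQCpwZn11KWpps1O50HAublovuMxpj5NQPGM9d0p12KWTJHyi5W7WUHt4v8tvU3xMdlBOfGh7f39/f39/d3B/UTNp+P/MDhpVW1d5f36APkBkIx472rakpbO5p7ufsZOfXXyfSDp91OewLhp/8Tle"/>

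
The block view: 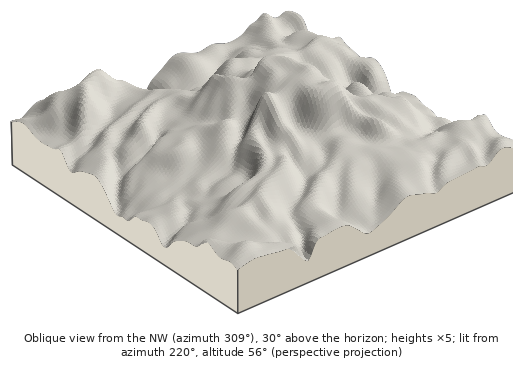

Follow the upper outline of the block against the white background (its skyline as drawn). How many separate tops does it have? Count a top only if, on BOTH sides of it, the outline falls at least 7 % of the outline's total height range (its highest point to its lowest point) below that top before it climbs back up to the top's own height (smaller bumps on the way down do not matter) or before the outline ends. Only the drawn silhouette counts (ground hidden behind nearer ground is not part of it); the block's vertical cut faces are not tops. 2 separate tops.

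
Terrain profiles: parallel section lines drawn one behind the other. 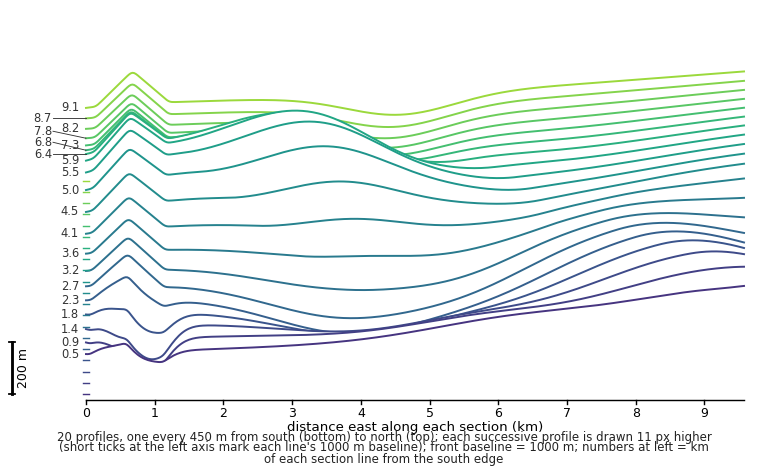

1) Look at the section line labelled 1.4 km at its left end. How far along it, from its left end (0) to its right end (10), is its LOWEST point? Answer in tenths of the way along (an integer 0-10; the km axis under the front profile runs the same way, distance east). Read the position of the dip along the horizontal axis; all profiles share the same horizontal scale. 1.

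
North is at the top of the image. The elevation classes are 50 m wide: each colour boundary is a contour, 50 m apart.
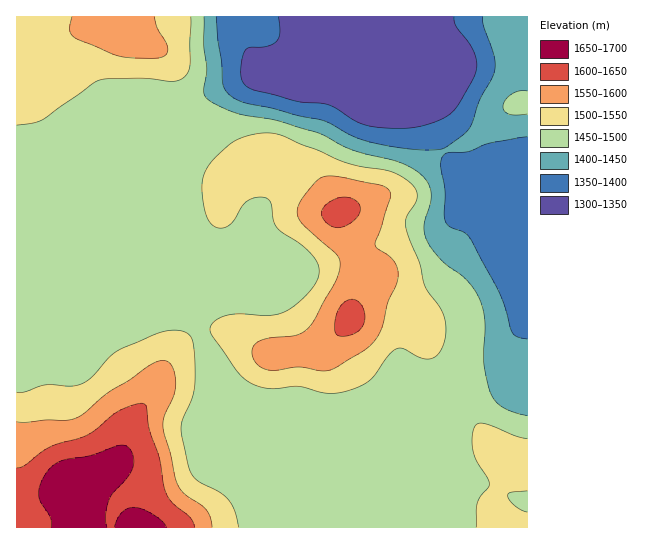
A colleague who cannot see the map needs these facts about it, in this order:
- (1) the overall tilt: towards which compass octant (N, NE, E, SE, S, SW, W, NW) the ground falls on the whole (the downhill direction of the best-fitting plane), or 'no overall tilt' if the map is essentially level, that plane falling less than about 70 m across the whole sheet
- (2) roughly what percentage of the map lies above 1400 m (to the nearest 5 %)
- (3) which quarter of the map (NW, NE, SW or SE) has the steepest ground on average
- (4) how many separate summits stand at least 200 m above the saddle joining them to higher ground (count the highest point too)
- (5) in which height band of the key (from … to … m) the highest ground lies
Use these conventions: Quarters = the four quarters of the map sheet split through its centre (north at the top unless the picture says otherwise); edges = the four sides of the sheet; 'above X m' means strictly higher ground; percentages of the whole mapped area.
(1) On the whole the ground falls towards the north-east.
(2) Roughly 85 % of the ground is higher than 1400 m.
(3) Slopes are steepest in the north-east quarter.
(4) There is 1 summit with 200 m or more of prominence.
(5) Between 1650 and 1700 m: that is the band holding the highest ground.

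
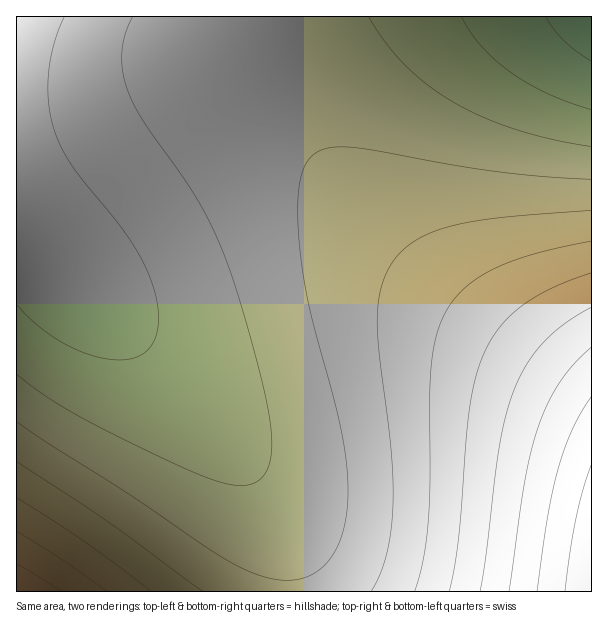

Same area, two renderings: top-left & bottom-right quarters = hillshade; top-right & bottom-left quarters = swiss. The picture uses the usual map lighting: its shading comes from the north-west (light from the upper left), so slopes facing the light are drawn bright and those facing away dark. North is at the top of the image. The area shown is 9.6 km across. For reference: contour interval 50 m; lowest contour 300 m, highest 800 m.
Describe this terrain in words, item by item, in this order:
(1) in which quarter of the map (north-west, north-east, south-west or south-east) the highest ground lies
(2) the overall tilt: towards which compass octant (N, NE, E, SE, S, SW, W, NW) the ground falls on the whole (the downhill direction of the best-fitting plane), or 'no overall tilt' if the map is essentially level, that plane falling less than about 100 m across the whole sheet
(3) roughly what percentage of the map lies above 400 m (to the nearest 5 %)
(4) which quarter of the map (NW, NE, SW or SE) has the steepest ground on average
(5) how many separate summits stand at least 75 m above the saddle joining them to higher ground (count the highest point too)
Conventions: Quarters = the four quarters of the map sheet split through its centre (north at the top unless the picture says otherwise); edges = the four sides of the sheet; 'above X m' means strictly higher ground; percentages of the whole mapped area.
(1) The highest ground is in the south-east quarter.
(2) Overall the map slopes down towards the north-west.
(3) About 70 % of the map lies above 400 m.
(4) Slopes are steepest in the south-east quarter.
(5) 2 summits rise at least 75 m above their surroundings.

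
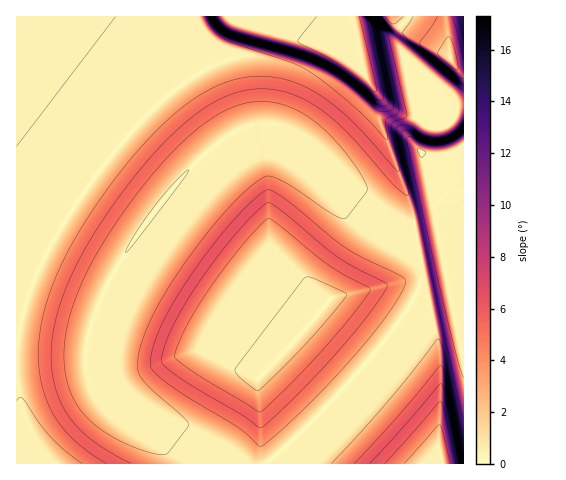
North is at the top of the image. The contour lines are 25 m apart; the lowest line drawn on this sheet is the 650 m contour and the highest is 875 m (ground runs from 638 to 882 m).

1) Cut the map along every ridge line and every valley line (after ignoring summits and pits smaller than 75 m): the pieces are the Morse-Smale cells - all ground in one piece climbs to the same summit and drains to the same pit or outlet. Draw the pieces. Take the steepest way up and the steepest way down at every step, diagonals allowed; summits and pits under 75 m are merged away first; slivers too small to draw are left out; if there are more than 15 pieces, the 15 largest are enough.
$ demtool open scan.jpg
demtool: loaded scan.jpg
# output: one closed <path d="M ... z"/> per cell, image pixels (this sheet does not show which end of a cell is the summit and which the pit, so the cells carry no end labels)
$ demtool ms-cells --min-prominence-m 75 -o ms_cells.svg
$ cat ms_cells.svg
<path d="M244 129l-12 4-22 16-29 30-33 41-36 56-14 29-11 35-1 34 5 15 10 10 70 52 7 8 2 5 85 0 5-4 50-47 48-52 34-43 11-17 8-18-3-13-13-15-80-62-37-32z"/><path d="M263 30l-7 2-7 22-27 8-18 8-42 30-28 29-29 35-49 72-25 51-9 29-6 28 1 120 162-1-1-4-7-8-70-52-10-10-5-15 0-27 5-22 10-28 33-58 47-60 29-30 22-16 25-10 15 1 103 79 24 15 17 4 18-6-12-63 9 2 14-1 19-9 0-39-4 0-3 3-3 11-8 7-15 1-17-10-11-3-12-7-16-17-11-18-24-17-20-10z"/><path d="M463 16l-446 0-1 327 8-35 12-32 30-58 25-36 35-44 36-38 24-19 36-19 27-8 7-22 7-2 57 16 20 10 24 17 11 18 16 17 12 7 11 3 17 10 11 0 12-8 3-11 7-4z"/><path d="M269 123l-12 0-16 6 23 13 24 19 37 32 80 62 13 15 3 13-8 18-11 17-41 51-60 63-35 31 197 1 1-318-19 8-14 1-9-2 12 63-8 4-15 2-12-4-24-15-98-76z"/>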